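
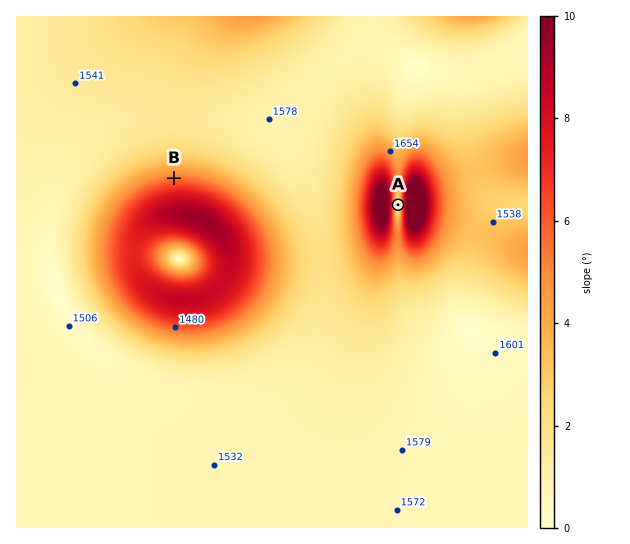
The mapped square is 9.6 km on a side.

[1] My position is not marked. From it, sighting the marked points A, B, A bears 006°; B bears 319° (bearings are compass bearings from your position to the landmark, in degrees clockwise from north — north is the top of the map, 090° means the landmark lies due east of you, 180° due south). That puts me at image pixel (376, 411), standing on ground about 1580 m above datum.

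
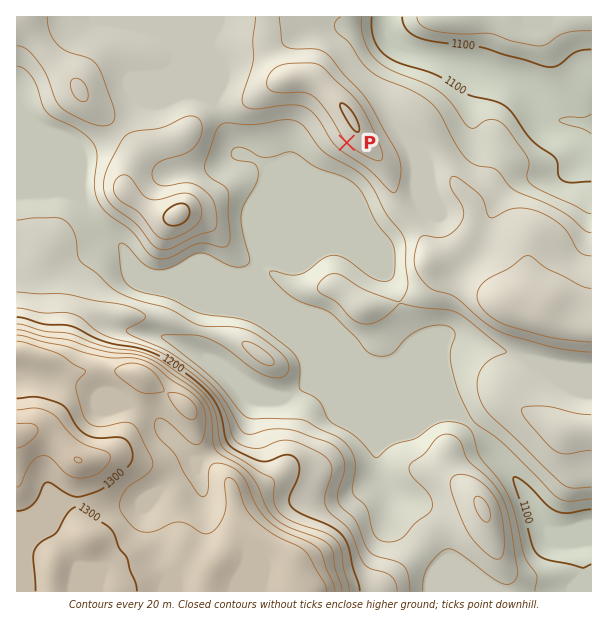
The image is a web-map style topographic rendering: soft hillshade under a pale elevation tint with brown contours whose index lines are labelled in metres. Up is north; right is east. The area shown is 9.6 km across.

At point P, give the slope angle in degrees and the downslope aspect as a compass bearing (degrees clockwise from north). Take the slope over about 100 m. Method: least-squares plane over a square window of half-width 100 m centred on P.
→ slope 7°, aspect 226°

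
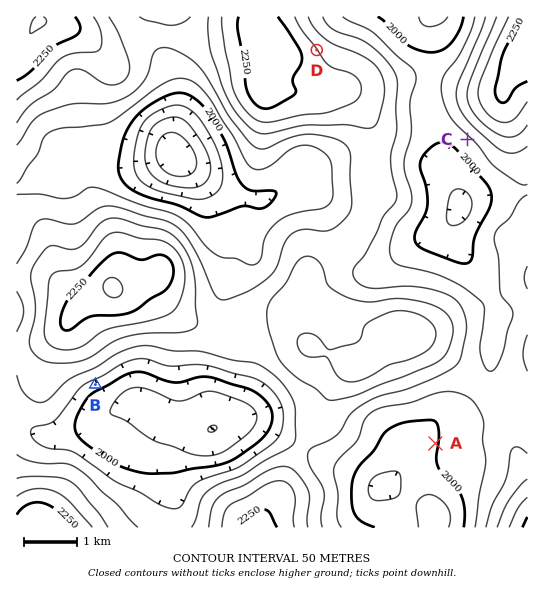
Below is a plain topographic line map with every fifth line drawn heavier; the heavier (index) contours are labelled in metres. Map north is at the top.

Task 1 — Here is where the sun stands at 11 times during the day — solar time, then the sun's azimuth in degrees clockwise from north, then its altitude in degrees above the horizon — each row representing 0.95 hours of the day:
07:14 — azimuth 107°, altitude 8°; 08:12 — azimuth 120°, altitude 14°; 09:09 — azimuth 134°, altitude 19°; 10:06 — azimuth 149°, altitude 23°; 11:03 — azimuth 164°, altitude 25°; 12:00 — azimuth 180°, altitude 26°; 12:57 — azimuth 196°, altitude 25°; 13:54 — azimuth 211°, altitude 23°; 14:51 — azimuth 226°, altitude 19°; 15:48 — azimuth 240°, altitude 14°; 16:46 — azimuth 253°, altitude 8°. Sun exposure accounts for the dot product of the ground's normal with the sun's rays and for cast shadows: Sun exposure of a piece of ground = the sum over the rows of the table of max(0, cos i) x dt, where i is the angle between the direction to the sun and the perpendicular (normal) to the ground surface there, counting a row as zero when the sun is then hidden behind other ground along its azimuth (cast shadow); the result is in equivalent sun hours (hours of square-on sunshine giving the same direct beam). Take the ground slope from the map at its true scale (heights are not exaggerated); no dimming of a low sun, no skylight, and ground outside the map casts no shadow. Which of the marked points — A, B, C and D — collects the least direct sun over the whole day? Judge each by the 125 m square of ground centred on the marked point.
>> D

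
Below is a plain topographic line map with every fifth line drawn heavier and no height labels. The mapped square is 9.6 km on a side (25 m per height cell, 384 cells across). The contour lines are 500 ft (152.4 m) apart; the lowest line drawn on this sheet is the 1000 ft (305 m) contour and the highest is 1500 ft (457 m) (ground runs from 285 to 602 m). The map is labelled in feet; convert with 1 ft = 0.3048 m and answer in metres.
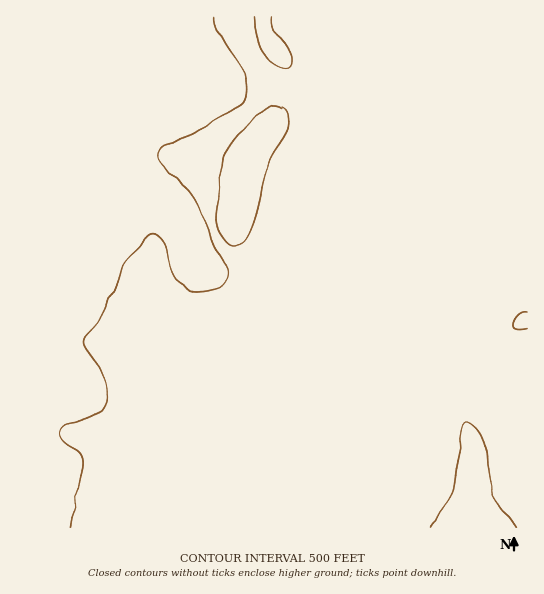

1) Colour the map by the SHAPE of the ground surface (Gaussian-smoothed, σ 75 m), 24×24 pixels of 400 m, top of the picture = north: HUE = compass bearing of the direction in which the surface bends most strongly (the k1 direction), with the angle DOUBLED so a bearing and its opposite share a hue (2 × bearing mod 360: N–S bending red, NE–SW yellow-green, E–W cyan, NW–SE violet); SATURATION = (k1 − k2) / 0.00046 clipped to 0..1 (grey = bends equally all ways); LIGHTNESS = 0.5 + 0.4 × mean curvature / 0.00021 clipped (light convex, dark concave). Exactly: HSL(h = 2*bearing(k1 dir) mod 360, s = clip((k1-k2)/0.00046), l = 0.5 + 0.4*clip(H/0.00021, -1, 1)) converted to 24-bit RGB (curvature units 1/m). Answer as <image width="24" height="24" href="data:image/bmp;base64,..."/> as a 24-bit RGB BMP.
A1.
<image width="24" height="24" href="data:image/bmp;base64,Qk32BgAAAAAAADYAAAAoAAAAGAAAABgAAAABABgAAAAAAMAGAAATCwAAEwsAAAAAAAAAAAAAe4pCm7RRcY9tobGOTlOTT0SAZFV0P1N77vfUyF6gHiVomLaSmG+gekNvgmI9fJxFgZpjiXBghXZSgIxQUXt2T1B+iFZUuKg4o6Z8k7xkR6lah6JcUkBaUUJgX2N/T7y50eGdxlBxOlWEiZlhfUJZhzl4usOVisexZHCUlmiMoHd+kbF7P5yfMCp+vT+VzLiblZi11OTid3fJoGCJU013R1l0WKh7SauGoqNww4WQW1OYd1iLjFqmaKXLv+DfsIPDiVurhW+ltoeu0dCfO4WOEBBNsF6i0te7t+LWmtbSrCnIzXOxjUmrek6Ee6lMN3E1SXpAqaJihlKIYmJ+c4iUaKttf4hOg1lMiGRnanCGkHuh59TDSVaiCgYti7VWuMuI5tYvOBwGKh8Jk4sacT1FhF+gvZODWZBXQINWYoxQWFNyfX6AaYN0lo1yf2ltgH56gH99e397YIRr29OOmzWrHgYtitxBf7Vhr1Ms0Rpjr5VMR9pNH9bXNVa706PEwqS6XHyUaYVvSXV5dX6AfoB/fIZ0hHh+f39/gIB/gIB/gnh3wdR2URBtgQF5wv+LN5p5aqO8iozv2tb11uj1FCrYOi5rdqZm0I6UnmKTdox2VIWQWmyCf4B/f4B/gXd6hoRvd4J6f3+AkGaF1tuIEQAz+w/Z8f/MIDlJWPEaDJ50otCI1FpPWAxGa0lFcoFMoYVJq21gh651SIaVTVJ+f3+Af3+AhG2MkJ2NbXmLfn6Ab2OR3caYCQAz7jqr//HMPSJO7v9jAjEHIjcIfUEcdT1vd4GVfomej3+eramYrsKTQVdrQ1Vxf3+Af3+Aa4yLmpOAg22Df3+AXWKC2KN7AAEzZLft/NTPrU7a99Taw1BMEFE2O5FrVGmOfpSPaIyOjWZts5Jaz38wZWoyIWVSaoF+f4B/fIB7gn51gH9/f3+AWFJ50IptC3uUAJiw9sjQ6brc5JDo+dLqdJvnLG+eQm5+e52ef1ORlVFsr4Zzw4OLvMujH52lNmp/f3+AgH9/gHl3gXReem9RVjpLxaVfXuNdACkzuJJU8dzHWXpJ7tmtz2e0cjiaWJGQR3JucDp2pmhzl7mPoKi74NTDQXKeIz1vfniAf1JVfkA1jGI6eW5DR4JzpO/HyezpAAkzJmtT+vORe4VW3+JHkF5Gb0Vdhm1OPl1SL0Ntta2Mn9CedVie7rZ9Q5poGyRNaT9Mfz9Mmmpzl42xocfOjPHmbOKmgRdPUjh2GD9f7fSul1+G0MyLplGVdki6j47KUpC/HhxHhNVJdcJpeiR5/t+XO8lVEgtMckaAfqCohcDDl7/KqM+4l69cZk00UTddX1Z+JIadyOmuhpbW3uftl5/qXWDk31vJmg1gdy6Sv/vLLzmiXyGQ/e3OSOBFAAQ9g2i3j62Jb6JfZpVRqIpLo2lLZ4NkT3+PR2eQSqqooMpfiKxMvJ0jPhYGLRcGRyQNO9mCyv/6l8HdYhltNEF8++rQ99mUABIzPE+xzaK/t5+4e5Oqgnyps5adgZyTVYCIRG19W3R9s7JyhnRHrTY7zDrLnXjImejpu/zoP5mYYxY0gGJ5OEd45cSL/+vMABwzIG9qgbyuyLzRl4PBpVKqvnltp416Z2p1RWprSnR2n659eo6ogZO8aWPFs7PWyOnaoT5UPhceV2k8eIB2M2SCy4rL/9LMDVFlBDguJX8tfowufCIhgkYvvcJdpauAgnKQXH6QQ3eFfp1nfaOXZWWIYWCGm8SMtWtYmxdsv0igsJJZK4IqOHdTJ31h+tHV/s3lAERqM25PaEhOgEJirriIm9OigXykkHqUcXuLSlZ7f4F1io89WGBBWYtQobBTeztJgliKfnyxyojU2HKZPXUpEHkzKqpH/NXPlSTnMUSsXT57Wol6rdykibqYj1yVmYCDh3SMSFN8f3+AmnVQcnw3OZInYHRIeVRVdYFeaH5fSkh15H+73O3vPcTqKFRl2KAVvsM7GxptnzmsiMGUk9iGgIJheV10mox4iHB9Wk11hXRWiU1pxq2CUMdxLkJehFlMbqtfW5SHQ2B9ccif5/HagxWgfChwzNufmOC1CAtZS2vC0tzUuJ+dk2CSbmh/mYd0gmlqYkBvq35eT3t5u96ebK5uKBxMeL5/fcu+XVeaWWuDVdFRzbg8XRFbeKe41fXZp2HHRBprK4dgobxktllfnV1re2t/nG1oh1xgVjpou6VzhpbSy9nDe2S3JiTCl9uaSnl6aFJzeYJ6ncVbbSxIV0J6vNeAnugsOQ80dV1/eoB6Y39Oi29MoZBrbmZ+nXGOm3aqRTuwxMqs"/>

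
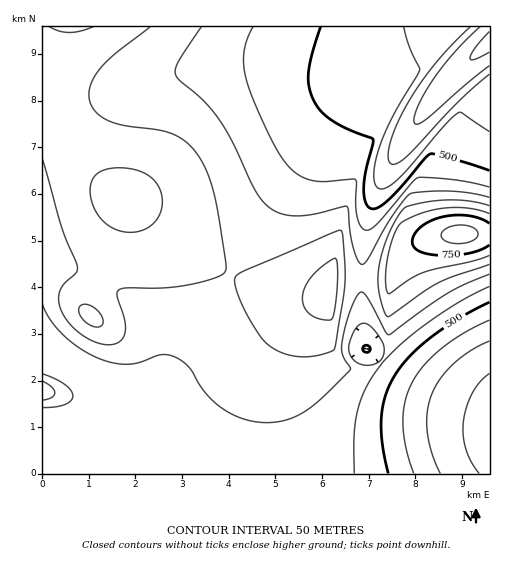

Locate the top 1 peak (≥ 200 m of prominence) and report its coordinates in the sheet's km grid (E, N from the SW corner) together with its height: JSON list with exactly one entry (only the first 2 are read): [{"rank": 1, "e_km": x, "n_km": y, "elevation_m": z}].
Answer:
[{"rank": 1, "e_km": 8.96, "n_km": 5.14, "elevation_m": 817}]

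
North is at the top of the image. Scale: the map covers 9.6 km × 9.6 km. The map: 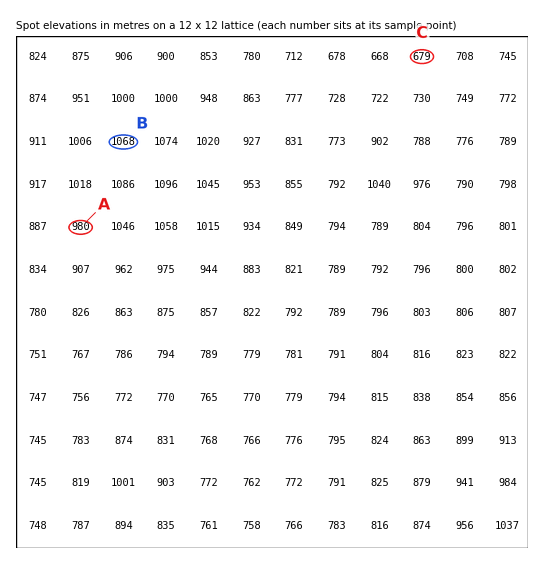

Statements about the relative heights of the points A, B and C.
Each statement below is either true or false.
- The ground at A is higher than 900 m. true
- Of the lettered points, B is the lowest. false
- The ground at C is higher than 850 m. false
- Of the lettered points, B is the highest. true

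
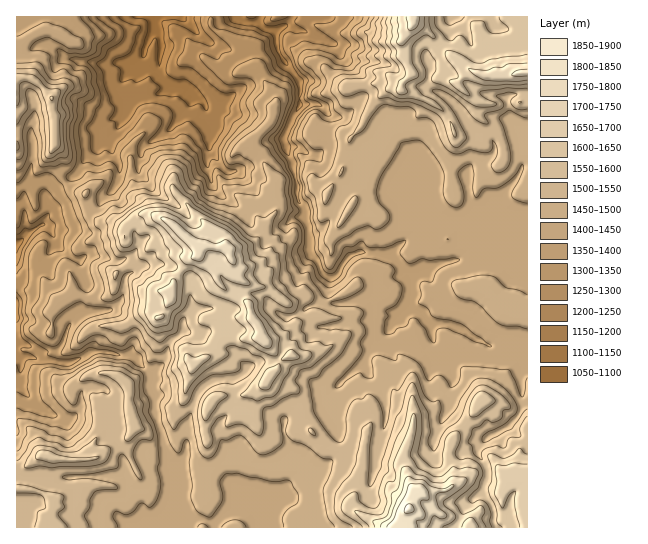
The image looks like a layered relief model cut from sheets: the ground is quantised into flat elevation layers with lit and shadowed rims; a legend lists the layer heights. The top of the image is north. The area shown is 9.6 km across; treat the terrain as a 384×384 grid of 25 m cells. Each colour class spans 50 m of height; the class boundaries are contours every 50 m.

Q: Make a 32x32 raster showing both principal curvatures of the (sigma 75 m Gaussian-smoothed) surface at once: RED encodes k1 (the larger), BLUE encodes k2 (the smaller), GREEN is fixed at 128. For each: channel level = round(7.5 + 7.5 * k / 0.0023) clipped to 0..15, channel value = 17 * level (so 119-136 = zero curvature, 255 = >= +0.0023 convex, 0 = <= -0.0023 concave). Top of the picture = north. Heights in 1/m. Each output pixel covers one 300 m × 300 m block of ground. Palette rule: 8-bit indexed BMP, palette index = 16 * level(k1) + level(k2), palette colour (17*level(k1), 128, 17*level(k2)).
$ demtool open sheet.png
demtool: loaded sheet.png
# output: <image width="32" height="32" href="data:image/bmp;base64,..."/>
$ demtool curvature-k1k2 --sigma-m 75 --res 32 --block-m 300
<image width="32" height="32" href="data:image/bmp;base64,Qk02CAAAAAAAADYEAAAoAAAAIAAAACAAAAABAAgAAAAAAAAEAAATCwAAEwsAAAABAAAAAAAAAIAAABGAAAAigAAAM4AAAESAAABVgAAAZoAAAHeAAACIgAAAmYAAAKqAAAC7gAAAzIAAAN2AAADugAAA/4AAAACAEQARgBEAIoARADOAEQBEgBEAVYARAGaAEQB3gBEAiIARAJmAEQCqgBEAu4ARAMyAEQDdgBEA7oARAP+AEQAAgCIAEYAiACKAIgAzgCIARIAiAFWAIgBmgCIAd4AiAIiAIgCZgCIAqoAiALuAIgDMgCIA3YAiAO6AIgD/gCIAAIAzABGAMwAigDMAM4AzAESAMwBVgDMAZoAzAHeAMwCIgDMAmYAzAKqAMwC7gDMAzIAzAN2AMwDugDMA/4AzAACARAARgEQAIoBEADOARABEgEQAVYBEAGaARAB3gEQAiIBEAJmARACqgEQAu4BEAMyARADdgEQA7oBEAP+ARAAAgFUAEYBVACKAVQAzgFUARIBVAFWAVQBmgFUAd4BVAIiAVQCZgFUAqoBVALuAVQDMgFUA3YBVAO6AVQD/gFUAAIBmABGAZgAigGYAM4BmAESAZgBVgGYAZoBmAHeAZgCIgGYAmYBmAKqAZgC7gGYAzIBmAN2AZgDugGYA/4BmAACAdwARgHcAIoB3ADOAdwBEgHcAVYB3AGaAdwB3gHcAiIB3AJmAdwCqgHcAu4B3AMyAdwDdgHcA7oB3AP+AdwAAgIgAEYCIACKAiAAzgIgARICIAFWAiABmgIgAd4CIAIiAiACZgIgAqoCIALuAiADMgIgA3YCIAO6AiAD/gIgAAICZABGAmQAigJkAM4CZAESAmQBVgJkAZoCZAHeAmQCIgJkAmYCZAKqAmQC7gJkAzICZAN2AmQDugJkA/4CZAACAqgARgKoAIoCqADOAqgBEgKoAVYCqAGaAqgB3gKoAiICqAJmAqgCqgKoAu4CqAMyAqgDdgKoA7oCqAP+AqgAAgLsAEYC7ACKAuwAzgLsARIC7AFWAuwBmgLsAd4C7AIiAuwCZgLsAqoC7ALuAuwDMgLsA3YC7AO6AuwD/gLsAAIDMABGAzAAigMwAM4DMAESAzABVgMwAZoDMAHeAzACIgMwAmYDMAKqAzAC7gMwAzIDMAN2AzADugMwA/4DMAACA3QARgN0AIoDdADOA3QBEgN0AVYDdAGaA3QB3gN0AiIDdAJmA3QCqgN0Au4DdAMyA3QDdgN0A7oDdAP+A3QAAgO4AEYDuACKA7gAzgO4ARIDuAFWA7gBmgO4Ad4DuAIiA7gCZgO4AqoDuALuA7gDMgO4A3YDuAO6A7gD/gO4AAID/ABGA/wAigP8AM4D/AESA/wBVgP8AZoD/AHeA/wCIgP8AmYD/AKqA/wC7gP8AzID/AN2A/wDugP8A/4D/AIaXl5aGh4aGhoZ2loaHh4eHh4eFlMPU1saltbLYgpSlhYaYmId2h4eXhpeYl4eHh4d3hobJplKV6KakcpKhtaa3ppaWl5eXl6iGhqeHd4eHd3eHl5emk6bY2eT4pZHYhLSDg4ODg4aoh4Z2p4Z3h4eHd3aGhqdyleWEY7bpkOjHo/n49ufYhJaWhIW2pXaHl4d2hpaWp4Kn1mSUpJPVhZaDxoZ0tpalpsWjk8eldna3lpa4toWnk4X4hKPodHGVpcaWg2OVt4T5osWD1YSnt6d1hrh0hqimg+engbXFhoK1lYKEpaWnldeAyLXUx4WWhHWWlnWGmKeE56aVc+i3yKKEl6fIo4SV1nCF94DXtsbIlqeGdoaXlYXng5eDt8mmdIS419X35/nXcKbXpYKEc+i3dIV2hYaFlsaUl3WllpaGg5KQgJCzkHC1gdnYt4VzkcTnx5aHhZeHp4Z2l4Z2h5aSpcT2s5K3gsagxoWmpLb6tJaVt7eGhZeGh4aYhoWGhsLHt5H49+iSyMdwloaGpeeVtnSElpaGdZeGhYWGh4eXkbi3dIGAcbbJ14KVlYP3c4GztLaml4aGhIWYh4eHqZe0hqi3pdahprjJpJaWtsSj97XHpLaGl6mEmIeYl5eHh7inhbdzptS0p8ijdaemxraFhbZwpLiHl4OWmJiHh4d3taampZO0woODg8W3dcempqeUkPWQt7ejlYSDhJaIh4eS2YO2pYTno6eFpdim2baEt6Vw6JSAo4Snl5inlYaHh6Gyg3WUlfmUdLb3ldi4craT+JDGp5aYmIWHmIeGhoeHxbWFhca1tff4+KH3lpOEpsaQobXHhoeIhpeGhoeHdoelpoWW14FztaWg9oRyo6eG6JC1x5WnhoeHh4eYh4eGl6V1lrTYxoG1cfmlpaG3k5f5kOi3lpd2d3eHh5eGloWWtMOUspSnkbOW6chyoZCDx9eQ2HW3lpeGh4eGhnWXyITlsfnGc3WltKSntpSR+rfXgaCidbeFqIZ3doW2haTHhMKC+HV1dYTXonG2hXKm2OSAxsqlt6eGhod2hfmllLeFtIL4lYR2dJbJpZWWhISE1uaQ+6KCx4Z2lnWlxZO1c4TGkvaDhKaGlZanloWFhLe4+YDAgbeDxYOT5uWAxtey17P09+bHhXaHp4JzhpaUgcbJoMXG6tWm2OeCkdezkoOB2MZzpsaEhoaltZeHt8jX14OgxfWlo7ej5qSmlef39/iCpYGQwoN1hKWEuMiWhpa3gObopnGVk6XmY5bYdIWFhceVtdnJxraXk5TWkqPXyMextoKCk6S2uNaExZWFp5eGdaaWl6WVpbWC1JK194KQoLKTppaEk4Wn2cd0hLeFhpc="/>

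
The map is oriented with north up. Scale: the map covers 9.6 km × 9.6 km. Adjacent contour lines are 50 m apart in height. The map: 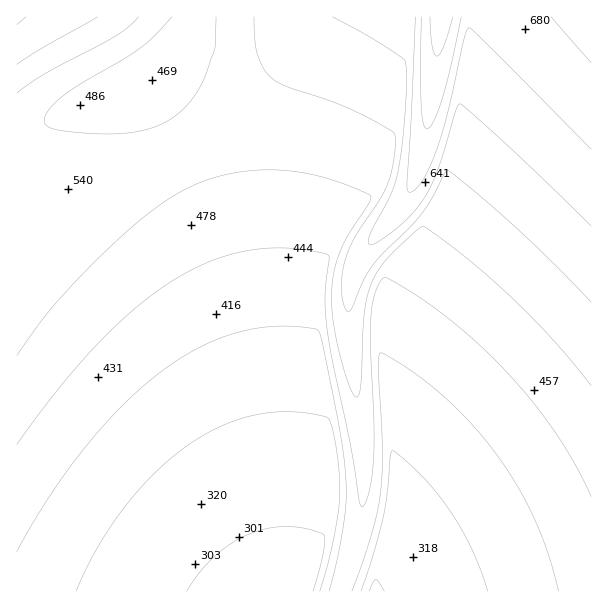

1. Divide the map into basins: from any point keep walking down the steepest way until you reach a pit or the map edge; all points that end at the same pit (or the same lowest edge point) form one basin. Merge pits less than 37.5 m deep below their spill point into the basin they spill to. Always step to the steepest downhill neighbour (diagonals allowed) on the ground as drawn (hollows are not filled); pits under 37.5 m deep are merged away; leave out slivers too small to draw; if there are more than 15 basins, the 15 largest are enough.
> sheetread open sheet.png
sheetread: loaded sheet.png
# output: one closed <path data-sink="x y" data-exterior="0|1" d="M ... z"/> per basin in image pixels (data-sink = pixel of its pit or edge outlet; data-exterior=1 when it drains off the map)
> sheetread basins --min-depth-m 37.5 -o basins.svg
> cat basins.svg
<path data-sink="287 591" data-exterior="1" d="M440 16l-123 0-45 61-36 37-15 12-26 16-33 16-63 23-30 7-5 6-28 58-7 7-13 4 1 329 322 0 3-2 14-53 8-45-2-52-13-99 1-57 12-30 35-42 17-29 7-24 9-46 10-84z"/><path data-sink="374 591" data-exterior="1" d="M591 16l-151 1-10 96-9 46-7 24-17 29-35 42-12 30-1 57 13 99 2 52-8 45-15 55 251-1z"/><path data-sink="152 80" data-exterior="0" d="M315 16l-298 0-1 245 7 1 13-10 22-48 11-16 6 0 65-20 36-16 27-14 33-24 36-37z"/>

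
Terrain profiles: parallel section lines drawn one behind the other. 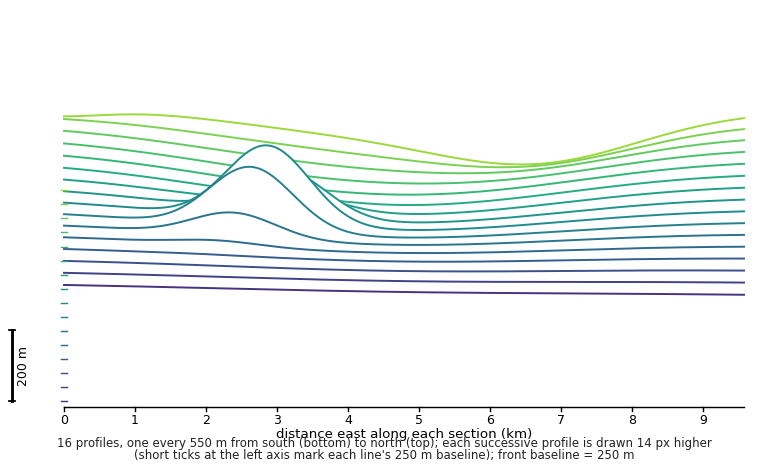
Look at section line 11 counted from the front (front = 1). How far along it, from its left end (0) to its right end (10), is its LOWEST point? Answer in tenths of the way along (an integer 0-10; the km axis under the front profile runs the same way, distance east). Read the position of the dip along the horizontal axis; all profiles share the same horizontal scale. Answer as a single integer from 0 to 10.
5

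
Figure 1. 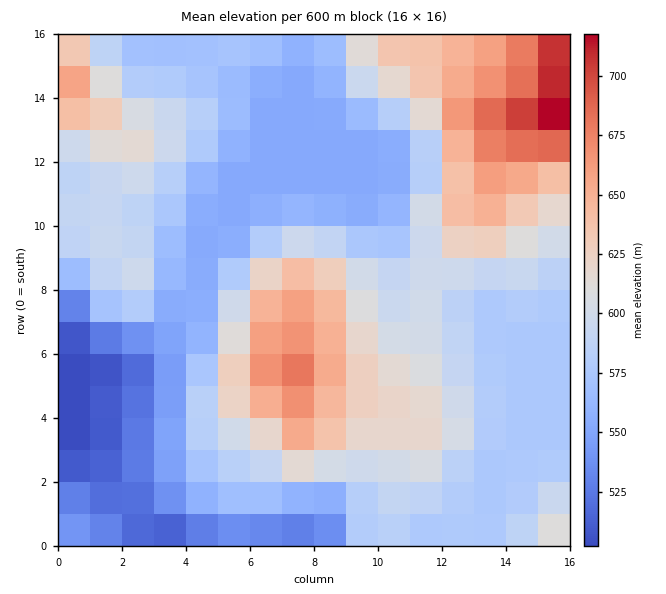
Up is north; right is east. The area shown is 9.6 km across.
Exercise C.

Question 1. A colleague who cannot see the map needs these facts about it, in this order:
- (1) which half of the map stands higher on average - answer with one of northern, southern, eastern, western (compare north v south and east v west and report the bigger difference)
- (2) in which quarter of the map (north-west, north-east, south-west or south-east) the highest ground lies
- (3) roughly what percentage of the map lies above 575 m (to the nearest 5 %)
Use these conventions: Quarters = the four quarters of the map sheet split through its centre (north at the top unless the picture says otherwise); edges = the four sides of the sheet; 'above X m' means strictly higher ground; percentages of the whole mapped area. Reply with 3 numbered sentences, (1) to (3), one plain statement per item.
(1) Taken as a whole, the eastern half is higher than the western.
(2) The highest ground is in the north-east quarter.
(3) Roughly 65 % of the ground is higher than 575 m.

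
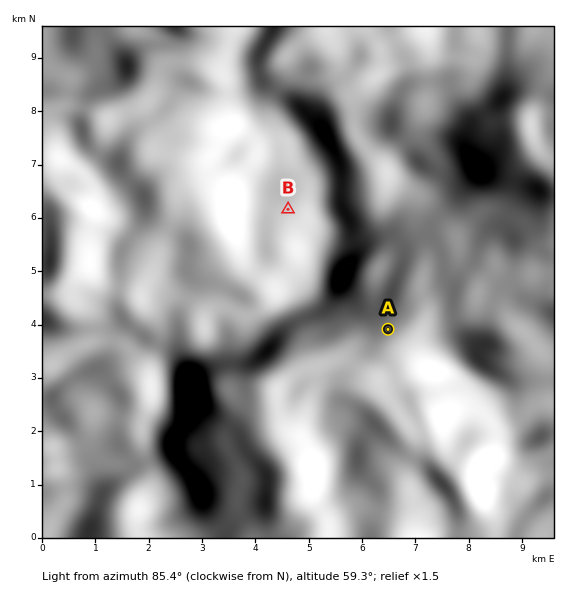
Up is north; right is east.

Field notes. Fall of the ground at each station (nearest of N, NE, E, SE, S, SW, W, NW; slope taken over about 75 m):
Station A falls NW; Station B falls NE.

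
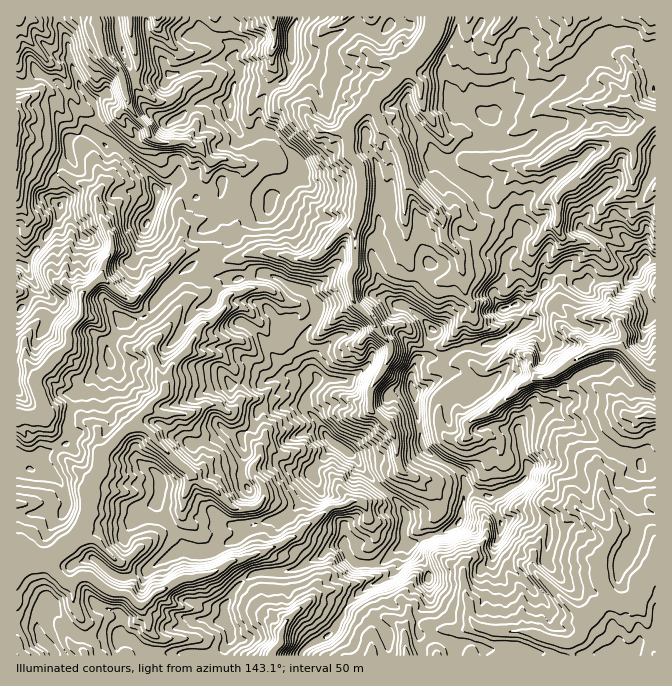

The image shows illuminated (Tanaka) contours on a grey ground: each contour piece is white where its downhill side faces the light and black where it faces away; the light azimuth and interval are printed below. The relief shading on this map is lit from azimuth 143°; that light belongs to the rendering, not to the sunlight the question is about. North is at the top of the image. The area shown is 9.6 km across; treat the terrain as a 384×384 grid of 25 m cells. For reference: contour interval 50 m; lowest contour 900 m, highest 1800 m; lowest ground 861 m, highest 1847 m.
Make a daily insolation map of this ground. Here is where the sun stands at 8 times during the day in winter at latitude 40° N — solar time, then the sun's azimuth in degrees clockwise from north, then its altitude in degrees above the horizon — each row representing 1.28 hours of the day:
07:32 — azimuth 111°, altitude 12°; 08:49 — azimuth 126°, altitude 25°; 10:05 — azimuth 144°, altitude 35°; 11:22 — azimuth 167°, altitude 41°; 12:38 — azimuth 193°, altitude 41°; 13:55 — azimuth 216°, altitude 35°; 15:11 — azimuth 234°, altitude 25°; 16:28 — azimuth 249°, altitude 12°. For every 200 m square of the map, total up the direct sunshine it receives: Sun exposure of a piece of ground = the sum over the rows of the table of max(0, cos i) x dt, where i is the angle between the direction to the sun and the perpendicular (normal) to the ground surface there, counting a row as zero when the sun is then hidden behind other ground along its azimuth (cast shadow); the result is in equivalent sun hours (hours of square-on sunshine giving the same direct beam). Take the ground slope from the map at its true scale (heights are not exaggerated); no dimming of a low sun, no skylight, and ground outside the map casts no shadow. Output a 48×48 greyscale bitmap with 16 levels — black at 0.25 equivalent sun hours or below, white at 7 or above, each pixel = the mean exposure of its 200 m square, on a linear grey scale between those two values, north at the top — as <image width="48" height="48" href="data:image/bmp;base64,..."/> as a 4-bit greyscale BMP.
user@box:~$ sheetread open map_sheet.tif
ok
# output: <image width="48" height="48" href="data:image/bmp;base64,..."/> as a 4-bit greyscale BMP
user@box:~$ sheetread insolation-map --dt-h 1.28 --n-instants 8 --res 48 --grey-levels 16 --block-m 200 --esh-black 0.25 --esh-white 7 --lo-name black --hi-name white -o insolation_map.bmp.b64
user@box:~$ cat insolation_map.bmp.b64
<image width="48" height="48" href="data:image/bmp;base64,Qk32BAAAAAAAAHYAAAAoAAAAMAAAADAAAAABAAQAAAAAAIAEAAATCwAAEwsAABAAAAAAAAAAAAAAABEREQAiIiIAMzMzAERERABVVVUAZmZmAHd3dwCIiIgAmZmZAKqqqgC7u7sAzMzMAN3d3QDu7u4A////AM23nMzYZUWM3tdY7+y7qr27ual1NGiZq8p5qKlzWrvLqIRlStu7mallMzNZzIeHeJmqSId0Z7y7d2dDRKzIq73avu7uyZd2V3i4bKUjVEZ5mry2Z43dy966vd3diMlneYdkZhFrREEjrM3MuHv/3d3KzdzYbMu9qHQ1ZJ7s2CASXO7u3MmM/cuZ3syFypm8qYZ67rJJ3u2kIkWN/d7u3baIjcl7qZmcy6umRieUWtzMpTR2ncdH3rnbi9ypqqqJy83bdZzLiHeK3upUd4hVeb7/yN3Zu8uHq9zOqbnO2liqq9zYWIQ2iUSuuMzrmqi5rLu8qIicyVmmACaslBRrqIVYineYdYubzKqqiHdXqlcxemit62WZgjZ4ze2pu7msuu7beIiqqnI6yXve2a/5IkeIYmzdrLqs3t23inealUe8przLqt+mNavHZCOrzZqp3ZmJ2YmmIny6u4lVnv2KWu1QNmdnmrvLqUV9uKVUJ83tyZnarZVlSLMhJXp3mt2nZzIXqrgjiWa9m6mLthFCRoeGeKqavMllNVVom9y6cyWEKcy7gyADaJiYIzab2niFQeqpzt3aispVl6rLWJc4qpmtxSFpqqqs7berzd7slYruy6mHuapGu6uazXEjVom82ndnnN7JeZmqiqqprMpRR1nKmcgQBrzLYopkSLuaipqVeWdWUwJyNZiIhmlqQEnHSq2mWKh0jVRolZh1V0AzNVec3pV76TADnqzZmorceKd3apmYN6YRZHwjWM/rl6ynveq4ZUve2Zlq62qYoSQkZqhxA1nqe7qnruy8dahY3JzEM7hnqSA67VA2Wv1nuqh5mm3aZ5IEvbeYeVN7h2S7YyETZxaLvP/eyb1TdBTHXN28x2rIZkREAkRFRTIq3cvd++iK3HzrdcyoercQB2JVVYp2ZHVFqWdnvHq7zIet6FmoQgARAoSHiKhnq5hFJkNqizndz5af7bqs7LzNklR4mHVKl2lkMCWUQza9t0fO3Lzszv/syjRpmJaLmHm0F8hnFEWNlViYurqszO7LzaZ5hoRnqphYR2RDJGzLhol0mqzLu7y7uYd5ljbLyYdzRDc0RIdDeHmYq7mamZnM26dphHzNunaKUSakRoRmi6ebRbhqmIech4Z4h8zaiaZHyTRpWodrydzXNXUyN4mpZlZ4aLyoh3hiOaQmSIhpm91yNDKM7bqkRmeVWamLze7tcntkeXiZvZYiA1mJzctDJGWFepVoq6rN7XSIdZmWZ1M0j/vttpVEWIVWqXTLu7l6ze7vtpqmh3QmZK28pmR3m7dJmTnMuqqmVWZTariZi5g0NUiomYmrmrqVZ0ipmJq8y6qYv92ppDRHzZVXq4zsqsuoQ1iYh4mKvMu8qmtUhCJmety5mnSturzLhZqIZmmFervbuoQ6ZSV3pjarlmW7uoiHqGaIiJiYVqy4ykR4dFhIdKuoinOIi7q+u4WJhoiadnm9uVZnVVc5KKuWQ0OKh73M7ZdouFeHhniahIenV2dINFdndiJb20dXmId4i2aIZ2V1Rg=="/>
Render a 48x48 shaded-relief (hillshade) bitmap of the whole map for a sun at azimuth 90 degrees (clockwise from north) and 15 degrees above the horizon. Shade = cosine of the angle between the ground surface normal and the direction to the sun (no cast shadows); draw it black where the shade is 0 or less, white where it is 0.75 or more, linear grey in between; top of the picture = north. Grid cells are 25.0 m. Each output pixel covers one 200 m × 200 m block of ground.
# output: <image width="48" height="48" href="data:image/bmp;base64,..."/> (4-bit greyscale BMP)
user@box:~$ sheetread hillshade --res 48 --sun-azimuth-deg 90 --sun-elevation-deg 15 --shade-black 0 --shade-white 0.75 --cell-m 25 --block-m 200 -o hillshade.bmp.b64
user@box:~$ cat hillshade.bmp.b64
<image width="48" height="48" href="data:image/bmp;base64,Qk32BAAAAAAAAHYAAAAoAAAAMAAAADAAAAABAAQAAAAAAIAEAAATCwAAEwsAABAAAAAAAAAAAAAAABEREQAiIiIAMzMzAERERABVVVUAZmZmAHd3dwCIiIgAmZmZAKqqqgC7u7sAzMzMAN3d3QDu7u4A////AABLkgA0QiQkrdEAqpllpDU2VWZ4hRJFeQCIUwGZQCEAjPoACdxmlDd3iGd1VjA1VQKJcgOnAAEVzdsAAL2Ic1eKdVZDemE2VAB7UCi1AAAGy5iBAFuWdCi5RGZGunVGMQCLM5g0MAIBimWIEAOZchnpI2ZrpYllUgKIRBAVqDAABmVnUQAGpR33BHi5OLg2hlVCQRUAaYZgABM2cABEma/0BaySfLYWqVVCBJQAA1WKgwAAAAUxS/+mAK10rKYDmzNnQwBlAEUzeGUQABlgB+uIMJ6VnKlBeyJZgQA2NFMSNVaTABpgBoJb027Kq7pRSDM5xQAEamAmYgFYMAgwB8QK5H7ty4dRNSIo1wABbHB3FCAAWnIAGZQFlt79uGhBaEQ65wAATbVACHAATHAEmFEBhX3+yHgiVkWM2BAAXdIAFxAAiQCepAAGtiLf2acQNVarmkADuyAAFQAAEgfvcAOIhzCf7KUiRkVnvWAIkAIwBzAAAG3uQD22IxPOynRGVUQSm5Y1AAEAJzAABrrMAI+3EAPep3mYQVUAeGmRAxADECAAPNqnAK2rMAK7mcu6Y3YAJWmYMRACAAABrd5QAMx5yQBIvLu4aPkANVabkAAAIAACvL5AAO1ljdAFebuEVvcAAkadwgAAIAEBaK/QAMyWae+TA4dnvtogABjNsgACEAEBenr3AJl4lp/ZkASdyEmiAAnMdUAAAQIifKStAEiHat0yzWBpIAa6AAi6I5MAAARFaNqYABhyFcpGzbmQAmbNAAF6g3gAAiNHt27AAAnpIAOu1krSANmdoABnlzZwAgNkrroAAFm7AAe+uKuQAKeP0AlAOVGIADcxj/QAGrdmAAbelEmDAAb/sSIRBHRGdCAGz9ADaKdiADRIcEtTeo/3aiAJQDVDRDeHbeAFhmeEAAYhQ1hAfv/GW1AIlQR3VHqoItQHgzekABgxFHcgBSm2OdACmlJGmoZps3MHdFlwABmDQ0IAEwBYXeABvFJWZlZ724AGdWggIAS6QAIkVCAG34AB3XJGU1irvOQElHgAIQOeQDY3UgAI/jAArWNFUjm7zecDp4QAFCWsQCdmdQAI/BAATXRVUye6v/kCuhARR0SdkAOoVgAGmVAASodEZDRp//oCxQA0aHZXygBbUAABaWEFhHlUUyQ7/+YFoAJXd4mDKqIZMAAAZjOJVIkxI0Nt/rAZcARmZmebcmpFIAAAQ0vKdDAANmfOynBaEAZCRWeKqnaGAAAAFbu0AHQAR43up2BnAGUCNXdWiahXhgAAFu5QAXYBmr7qKMdCA3ADNYmGZ4dpqQAAB99AIAACvM62OLtgCEAERXiZmZiFEGMAN85ABEAAjaqpaKuUBSAVVWd3d4mVAAJRfLkAAoYgXcSLmJqYcgA2ZUaFRolmIAUwrqAAA0IyftEsyZqYdAAndSWYM1aHIEEC3yAwBTIRfuANyqlGmEAHdCSJYSV1MwAC7QEwEANWi+AOt4Y3m7AEhxN5ggJGiQAG2wMgMANmncAK21VTbNQBalFplAFHiQ=="/>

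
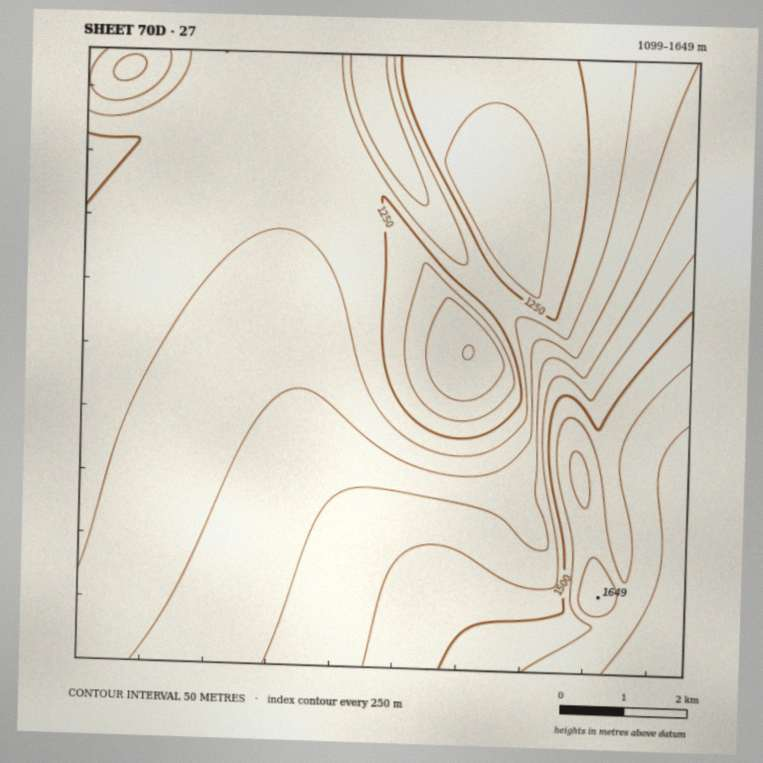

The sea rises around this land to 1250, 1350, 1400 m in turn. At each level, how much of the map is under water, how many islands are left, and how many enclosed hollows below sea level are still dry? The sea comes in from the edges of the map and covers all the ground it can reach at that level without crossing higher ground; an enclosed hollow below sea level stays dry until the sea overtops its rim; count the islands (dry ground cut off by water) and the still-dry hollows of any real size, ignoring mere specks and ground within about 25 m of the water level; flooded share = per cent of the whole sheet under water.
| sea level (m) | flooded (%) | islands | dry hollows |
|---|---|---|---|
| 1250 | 9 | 0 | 1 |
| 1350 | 60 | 0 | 0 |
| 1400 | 74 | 0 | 0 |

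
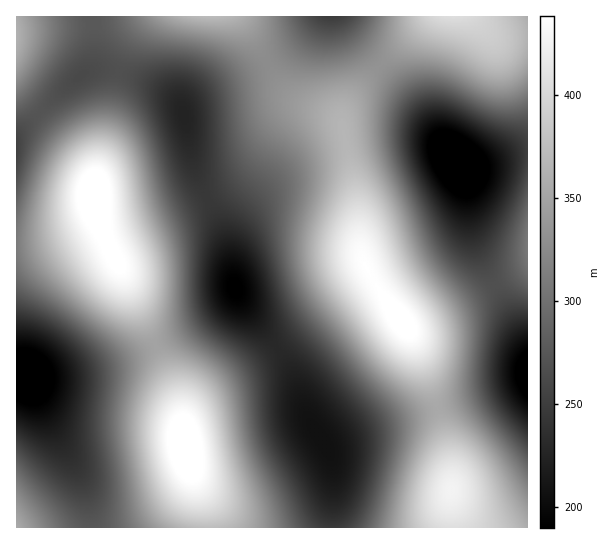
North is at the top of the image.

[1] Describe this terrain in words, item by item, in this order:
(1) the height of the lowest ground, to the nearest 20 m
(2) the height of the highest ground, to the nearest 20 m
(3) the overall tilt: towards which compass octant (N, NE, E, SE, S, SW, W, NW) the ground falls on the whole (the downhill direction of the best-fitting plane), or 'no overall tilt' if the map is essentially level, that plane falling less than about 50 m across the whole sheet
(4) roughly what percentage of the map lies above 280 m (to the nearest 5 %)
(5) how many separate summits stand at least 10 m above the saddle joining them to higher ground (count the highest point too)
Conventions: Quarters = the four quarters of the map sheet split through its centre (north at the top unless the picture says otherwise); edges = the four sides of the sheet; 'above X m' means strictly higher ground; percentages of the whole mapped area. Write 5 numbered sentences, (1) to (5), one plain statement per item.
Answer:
(1) The lowest ground is at about 160 m.
(2) The highest point reaches roughly 460 m.
(3) There is no overall tilt: the best-fitting plane is nearly level.
(4) Ground above 280 m makes up about 60 % of the sheet.
(5) 9 summits rise at least 10 m above their surroundings.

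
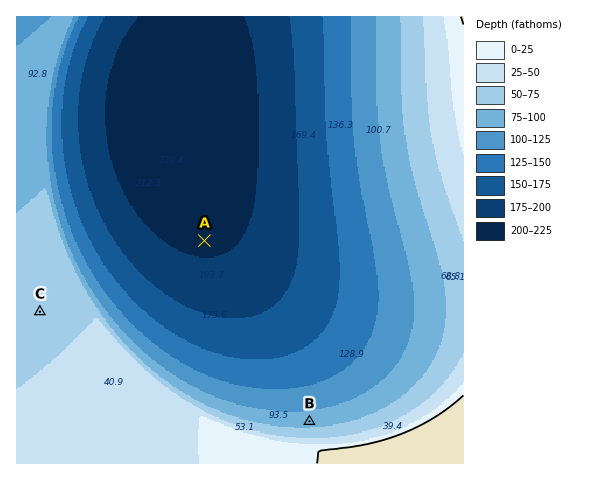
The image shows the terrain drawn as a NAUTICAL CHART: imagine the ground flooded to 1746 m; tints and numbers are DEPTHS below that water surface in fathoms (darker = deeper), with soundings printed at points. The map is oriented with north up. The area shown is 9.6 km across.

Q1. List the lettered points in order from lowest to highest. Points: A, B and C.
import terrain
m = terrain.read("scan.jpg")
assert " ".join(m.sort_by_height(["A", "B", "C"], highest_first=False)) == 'A B C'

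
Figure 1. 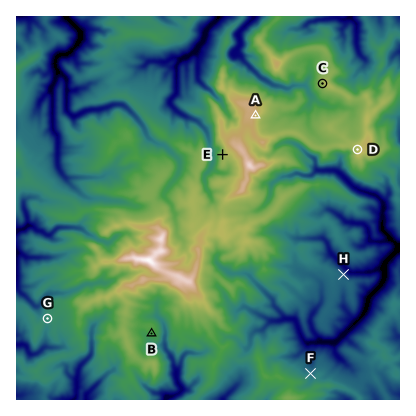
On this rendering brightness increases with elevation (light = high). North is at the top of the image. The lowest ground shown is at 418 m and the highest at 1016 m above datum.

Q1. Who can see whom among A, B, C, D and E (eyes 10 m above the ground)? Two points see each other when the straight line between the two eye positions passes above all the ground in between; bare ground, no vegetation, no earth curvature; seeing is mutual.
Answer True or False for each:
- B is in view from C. False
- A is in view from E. False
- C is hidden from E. True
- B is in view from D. False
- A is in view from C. True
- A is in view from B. False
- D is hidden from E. True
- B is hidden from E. True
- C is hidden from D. False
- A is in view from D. True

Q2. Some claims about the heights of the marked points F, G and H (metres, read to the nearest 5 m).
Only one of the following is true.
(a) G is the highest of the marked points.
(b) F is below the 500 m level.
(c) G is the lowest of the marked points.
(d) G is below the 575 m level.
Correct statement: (a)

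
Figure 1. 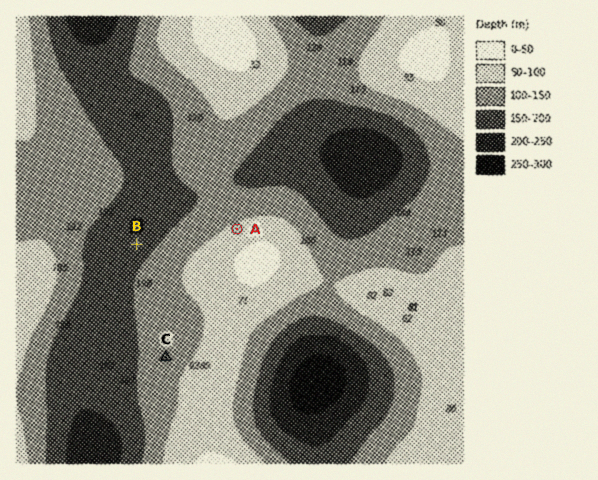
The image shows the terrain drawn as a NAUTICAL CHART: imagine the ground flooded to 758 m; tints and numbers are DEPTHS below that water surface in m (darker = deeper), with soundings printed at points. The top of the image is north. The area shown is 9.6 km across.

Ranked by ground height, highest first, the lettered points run A C B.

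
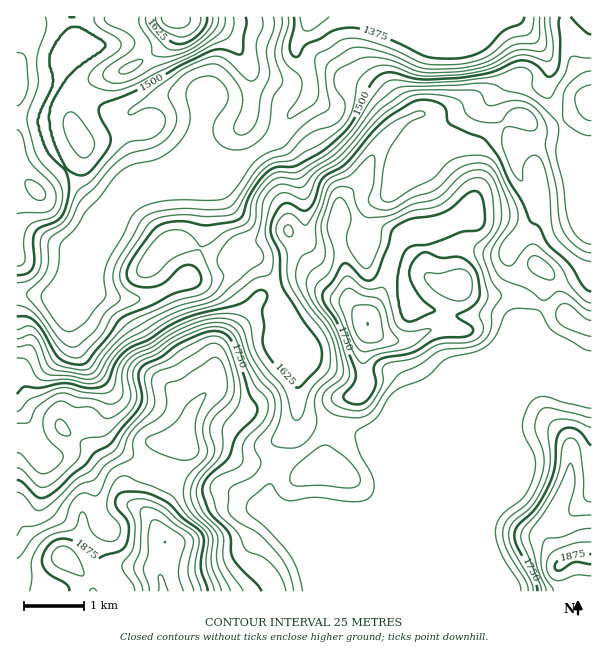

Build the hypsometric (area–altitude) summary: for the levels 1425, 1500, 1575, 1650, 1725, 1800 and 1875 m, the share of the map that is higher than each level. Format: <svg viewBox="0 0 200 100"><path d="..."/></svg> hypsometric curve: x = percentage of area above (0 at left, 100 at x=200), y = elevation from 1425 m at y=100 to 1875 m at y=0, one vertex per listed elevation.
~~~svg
<svg viewBox="0 0 200 100"><path d="M182 100l-23-17-28-16-22-17-62-17-25-16-16-17"/></svg>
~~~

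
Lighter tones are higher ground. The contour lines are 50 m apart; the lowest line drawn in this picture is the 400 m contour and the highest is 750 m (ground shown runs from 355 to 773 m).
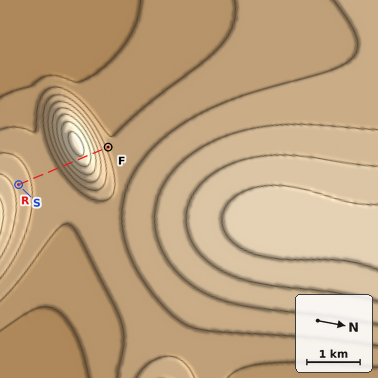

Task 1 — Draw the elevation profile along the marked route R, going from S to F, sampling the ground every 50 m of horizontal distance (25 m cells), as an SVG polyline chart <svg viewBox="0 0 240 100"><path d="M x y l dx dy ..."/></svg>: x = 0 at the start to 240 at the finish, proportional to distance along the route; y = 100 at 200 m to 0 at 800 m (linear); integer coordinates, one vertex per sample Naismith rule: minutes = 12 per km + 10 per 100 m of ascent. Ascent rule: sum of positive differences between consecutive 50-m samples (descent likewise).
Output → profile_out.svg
<svg viewBox="0 0 240 100"><path d="M0 44l7 2 6 1 7 1 6 1 7 1 6 1 7 1 7 1 6 1 7 0 6 1 7 1 7 0 6 0 7-1 6-3 7-4 6-5 7-5 7-6 6-6 7-5 6-5 7-3 7-3 6 0 7 0 6 2 7 3 6 5 7 5 7 5 6 6 7 6 6 5 7 4 3 2"/></svg>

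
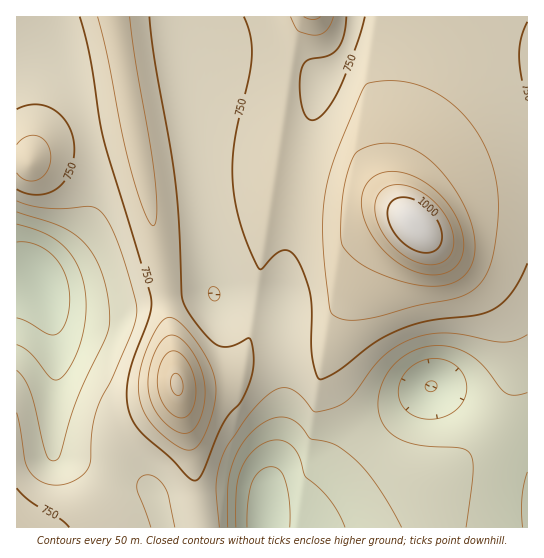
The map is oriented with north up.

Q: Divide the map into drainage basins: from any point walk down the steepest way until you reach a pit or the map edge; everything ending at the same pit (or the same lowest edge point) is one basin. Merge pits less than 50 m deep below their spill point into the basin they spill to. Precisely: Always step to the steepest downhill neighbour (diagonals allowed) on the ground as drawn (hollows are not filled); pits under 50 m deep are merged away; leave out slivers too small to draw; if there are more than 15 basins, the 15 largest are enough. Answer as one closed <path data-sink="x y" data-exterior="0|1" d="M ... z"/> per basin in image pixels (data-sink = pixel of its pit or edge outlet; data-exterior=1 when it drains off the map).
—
<path data-sink="41 282" data-exterior="0" d="M113 16l-97 1 1 511 184-1-9-74-17-79-10-87z"/><path data-sink="267 526" data-exterior="0" d="M307 16l-194 1 52 270 10 87 17 79 9 74 232 1-1-18-7-28-32-21-25-22-24-33-20-39 1-16 7-24 32-61 10-13 38-31-19-15-18-7-40-4-54-9-8-4 18-122 6-23z"/><path data-sink="431 386" data-exterior="0" d="M527 199l-52 2-16 7-29 17-12 2-5-4-4 2-23 18-19 19-28 51-10 22-5 23 0 9 12 26 19 29 16 21 22 18 32 21 6 20 3 26 94-1z"/>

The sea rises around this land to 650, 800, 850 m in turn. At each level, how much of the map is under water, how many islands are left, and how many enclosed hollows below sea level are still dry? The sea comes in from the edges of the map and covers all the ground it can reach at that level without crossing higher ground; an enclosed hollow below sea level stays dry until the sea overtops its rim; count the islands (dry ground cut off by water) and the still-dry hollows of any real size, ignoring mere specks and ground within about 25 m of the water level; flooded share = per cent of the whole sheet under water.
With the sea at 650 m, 17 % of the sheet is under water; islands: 0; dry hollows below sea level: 0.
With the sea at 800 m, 82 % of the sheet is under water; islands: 2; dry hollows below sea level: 0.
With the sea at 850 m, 93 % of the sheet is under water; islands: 2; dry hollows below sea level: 0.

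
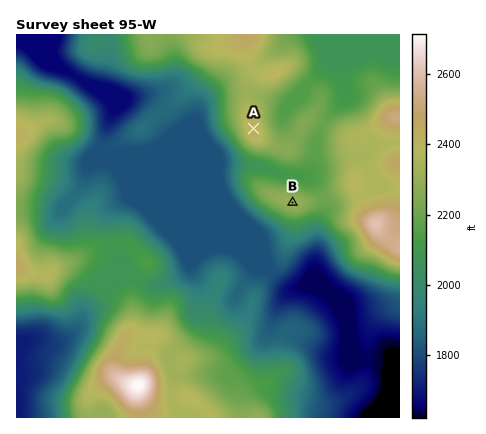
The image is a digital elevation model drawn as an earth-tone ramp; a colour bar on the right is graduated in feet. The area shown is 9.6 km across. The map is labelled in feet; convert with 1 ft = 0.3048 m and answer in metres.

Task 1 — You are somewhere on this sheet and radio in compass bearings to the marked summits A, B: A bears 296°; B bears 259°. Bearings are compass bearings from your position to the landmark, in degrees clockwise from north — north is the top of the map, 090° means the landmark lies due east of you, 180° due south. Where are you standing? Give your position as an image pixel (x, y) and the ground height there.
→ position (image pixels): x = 373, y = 187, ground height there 719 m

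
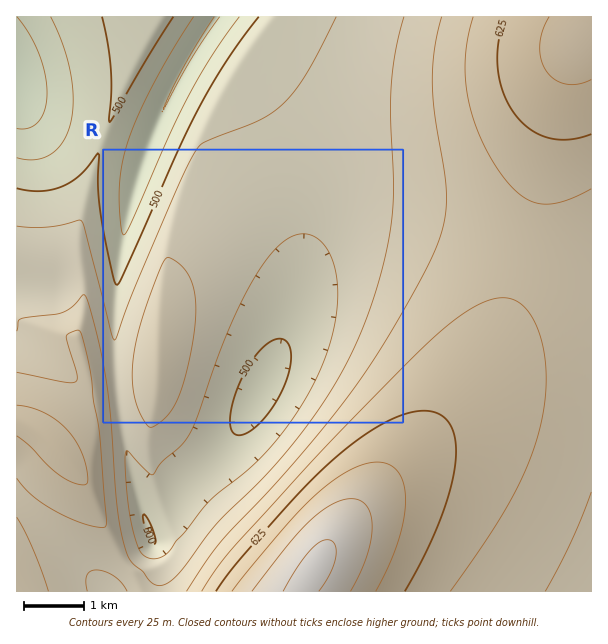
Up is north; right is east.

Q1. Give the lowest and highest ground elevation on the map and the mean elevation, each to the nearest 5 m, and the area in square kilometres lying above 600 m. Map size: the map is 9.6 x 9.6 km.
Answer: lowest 425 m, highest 705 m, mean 560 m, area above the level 21.9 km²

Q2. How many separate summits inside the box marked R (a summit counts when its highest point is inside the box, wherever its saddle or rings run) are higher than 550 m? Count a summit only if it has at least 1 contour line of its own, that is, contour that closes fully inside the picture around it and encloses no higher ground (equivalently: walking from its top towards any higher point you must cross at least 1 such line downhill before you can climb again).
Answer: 1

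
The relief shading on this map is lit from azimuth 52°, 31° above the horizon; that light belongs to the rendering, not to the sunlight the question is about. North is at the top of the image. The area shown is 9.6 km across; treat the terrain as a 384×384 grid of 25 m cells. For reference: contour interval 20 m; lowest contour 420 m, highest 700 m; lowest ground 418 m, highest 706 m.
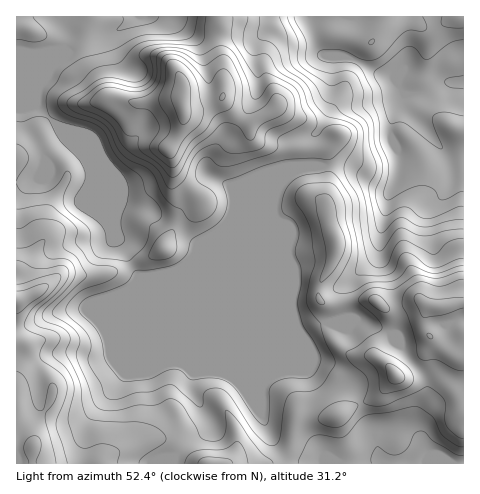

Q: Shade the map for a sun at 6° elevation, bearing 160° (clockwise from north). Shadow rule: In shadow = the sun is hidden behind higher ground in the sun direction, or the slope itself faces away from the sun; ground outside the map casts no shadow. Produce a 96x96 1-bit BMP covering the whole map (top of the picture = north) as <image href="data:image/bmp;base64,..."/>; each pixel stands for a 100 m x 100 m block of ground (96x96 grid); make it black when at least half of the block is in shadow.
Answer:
<image width="96" height="96" href="data:image/bmp;base64,Qk2+BAAAAAAAAD4AAAAoAAAAYAAAAGAAAAABAAEAAAAAAIAEAAATCwAAEwsAAAIAAAAAAAAA////AAAAAAAAAAAAAAAAAAAAAAAAAAAAAAAAAAAAAAAAAAAAAfgAAAAAAAAAAAAAAfgAAAAAAAAAAAAAAfAAAAAAAAAAAAAAAAAAAAAAAAAAAAAAAAAAAAAAAAAAAAAAAAAAAAAAAAAAAAAAAAAAAAAAAAAAAAAAAAAAAAAAAAAAAAAAAAAAAAAAAAAAAAAAAAAAAAAAAAAAAAAAAAAAAAAAAAAAAAAAAAAAAAAAAAAAAAAAAAAAAAAAAAAAAAAAAAAAAAAAAAAAAAAAAAAAAAAAAAAAAAAAAAAAAAAAAAAAAAAAAAAAAAAAAAAAAAAAAAAAAAAAAAAAAAAAAAAAAAAAAAAAAAAAAAAAAAAAAAAAAAAAAAAAAAAAAAAAAAAAAAAAAAAAAAAAAAAAAAAAAAAAAAAAAAAAAAAAAAAAAAAAAAAAAAAAAAAAAAAAAAAAAAAAAAAAAAACAAAAAAAAAAAAAAAHwAAAAAAAAAAAAAADwAAAAAAAAAAAAAAAAAAAAAAAAAAAAAAAAAAAAAAAAAAAAAAAAAAAAAAAAAAAAAAAAAAAAAAAAAAAAAAAAAAAAAAAAAAAAACAAAAAAAAAAAD4AADwAAAAAAAAAAD+GAD8AAAAAAAAAAD//AD+AAAAAAAAAAB///h/AAAAAAAAAAB///8fgAAAAAAAAAA///8PwDAAAAAAAAA/x/8D4HwAAAAAAAAPB/8B4DgAAAAAAAAAA/4AABAAAAAAAAAAAP4AAAAIAAAAAAAAAAgAAAAAAAAAAAAAAAAAAAAAAAAAAAAAAAAAAAAAAAAAAAAAAAAAAAAAAAAAAAAAAfAAAAAAAAAAAAAAgfAAAAAAAAAAAAAAwfAAAAAAAAAAAAAAwPAAAAAAAAAAAAAAwHAAAAAAAAAAAAAAAAAAAAAAAAAAAAAAAAAAAAAAAAAAAAAAAAAAAAAAAAAAAAAAAAAAAAAAAAAABgAAAAAAAAAAAAAAD8AAAAAAAAAAAAAAB8AAAAAAAAAAAAAAAAAAAAAAAAAAAAAAAAAAAAAAAAAAAAAAAAAAAAAAAAAAAAAAAAAAAAAAAAAAAAAAAAAAAAAAAAAAAAAAAAAAAAAAAAAAAAAAAAAAAAAAAAACAAAAAAAAAAAAAAAAAAAAAAAAAAAAAAAAAAAAAAAAAAAAAAAAAAAAAB8AAAAAAAAAAAAAAB+AAAAAAAAAAAAAAB+AAAAAAAAAAAAAAB4AAAAAAAAAAAAAAAAAAAAAAAAAAAAAAAAAAAAAHwAAAAAAAAAAAAAAP8H8AAAAAAAAAAAAP//+AAAAAAAAAAAAH//+AAAB4AAAAAAAD//+AAAB+AAAAAAAB//+AAAB/AQAAAAAA//8AAAA+AcAAAAAA/w4AAAAAAYAAAAAAfAB+AAAAAAAAAAAAeAD/AAAAAAAAAAAAMAP/AAAAAAAAAAAAAD//AAAAAAAAAAAAAD//AAAAAAAAAAAAAD//AAAAAAAAAAAAAD/+AAAAAAAAAAAAAD/8AAAAAAAAAAAAAB/4AAAAAAAAAAAAAA/wAAAAAAAAAA="/>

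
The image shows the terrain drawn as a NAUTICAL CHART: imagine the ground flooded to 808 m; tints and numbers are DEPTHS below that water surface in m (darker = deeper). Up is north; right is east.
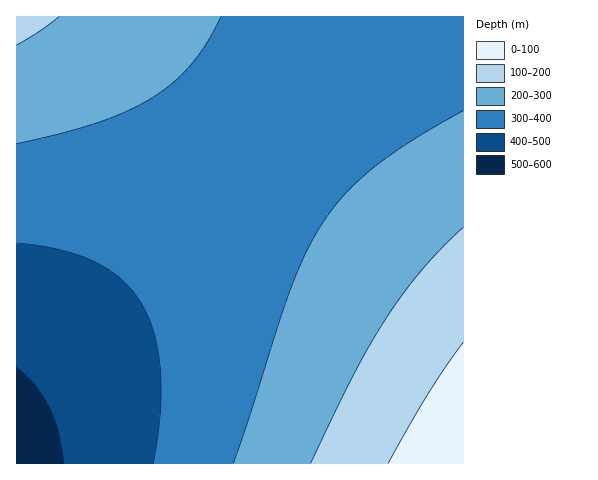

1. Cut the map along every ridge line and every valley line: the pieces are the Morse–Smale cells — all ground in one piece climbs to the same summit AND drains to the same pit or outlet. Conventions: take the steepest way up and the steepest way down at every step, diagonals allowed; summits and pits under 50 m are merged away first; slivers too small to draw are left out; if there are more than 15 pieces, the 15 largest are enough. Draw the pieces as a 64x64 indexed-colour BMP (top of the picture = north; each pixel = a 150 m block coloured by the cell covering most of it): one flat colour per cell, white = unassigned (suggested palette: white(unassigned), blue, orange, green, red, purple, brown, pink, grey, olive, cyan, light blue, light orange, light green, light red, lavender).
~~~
<image width="64" height="64" href="data:image/bmp;base64,Qk12CAAAAAAAAHYAAAAoAAAAQAAAAEAAAAABAAQAAAAAAAAIAAATCwAAEwsAABAAAAAAAAAA////ALR3HwAOf/8ALKAsACgn1gC9Z5QAS1aMAMJ34wB/f38AIr28AM++FwDox64AeLv/AIrfmACWmP8A1bDFABEREREREREREREREREREREREREREREREREREREREREREREREREREREREREREREREREREREREREREREREREREREREREREREREREREREREREREREREREREREREREREREREREREREREREREREREREREREREREREREREREREREREREREREREREREREREREREREREREREREREREREREREREREREREREREREREREREREREREREREREREREREREREREREREREREREREREREREREREREREREREREREREREREREREREREREREREREREREREREREREREREREREREREREREREREREREREREREREREREREREREREREREREREREREREREREREREREREREREREREREREREREREREREREREREREREREREREREREREREREREREREREREREREREREREREREREREREREhERERERERERERERERERERERERERERERERERERERERESIRERERERERERERERERERERERERERERERERERERERERIiEREREREREREREREREREREREREREREREREREREREREiIhERERERERERERERERERERERERERERERERERERERESIiIRERERERERERERERERERERERERERERERERERERERIiIiEREREREREREREREREREREREREREREREREREREREiIiIhERERERERERERERERERERERERERERERERERERESIiIiIRERERERERERERERERERERERERERERERERERERIiIiIiEREREREREREREREREREREREREREREREREREREiIiIiIhERERERERERERERERERERERERERERERERERESIiIiIiIRERERERERERERERERERERERERERERERERERIiIiIiIiEREREREREREREREREREREREREREREREREREiIiIiIiIiERERERERERERERERERERERERERERERERESIiIiIiIiIhERERERERERERERERERERERERERERERERIiIiIiIiIiIREREREREREREREREREREREREREREREREiIiIiIiIiIiERERERERERERERERERERERERERERERESIiIiIiIiIiIhERERERERERERERERERERERERERERERIiIiIiIiIiIiIREREREREREREREREREREREREREREREiIiIiIiIiIiIiERERERERERERERERERERERERERERESIiIiIiIiIiIiIhERERERERERERERERERERERERERERIiIiIiIiIiIiIiIREREREREREREREREREREREREREREiIiIiIiIiIiIiIhERERERERERERERERERERERERERESIiIiIiIiIiIiIiIRERERERERERERERERERERERERERIiIiIiIiIiIiIiIiEREREREREREREREREREREREREREiIiIiIiIiIiIiIiIhERERERERERERERERERERERERESIiIiIiIiIiIiIiIiIRERERERERERERERERERERERERIiIiIiIiIiIiIiIiIiEREREREREREREREREREREREREiIiIiIiIiIiIiIiIiIhERERERERERERERERERERERESIiIiIiIiIiIiIiIiIiIRERERERERERERERERERERERIiIiIiIiIiIiIiIiIiIiEREREREREREREREREREREREiIiIiIiIiIiIiIiIiIiIhERERERERERERERERERERESIiIiIiIiIiIiIiIiIiIiIRERERERERERERERERERERIiIiIiIiIiIiIiIiIiIiIiEREREREREREREREREREREiIiIiIiIiIiIiIiIiIiIiIhERERERERERERERERERESIiIiIiIiIiIiIiIiIiIiIiIRERERERERERERERERERIiIiIiIiIiIiIiIiIiIiIiIhEREREREREREREREREREiIiIiIiIiIiIiIiIiIiIiIiIRERERERERERERERERESIiIiIiIiIiIiIiIiIiIiIiIiERERERERERERERERERIiIiIiIiIiIiIiIiIiIiIiIiIhEREREREREREREREREiIiIiIiIiIiIiIiIiIiIiIiIiIRERERERERERERERESIiIiIiIiIiIiIiIiIiIiIiIiIiERERERERERERERERIiIiIiIiIiIiIiIiIiIiIiIiIiIhEREREREREREREREiIiIiIiIiIiIiIiIiIiIiIiIiIiERERERERERERERESIiIiIiIiIiIiIiIiIiIiIiIiIiIhERERERERERERERIiIiIiIiIiIiIiIiIiIiIiIiIiIiIREREREREREREREiIiIiIiIiIiIiIiIiIiIiIiIiIiIiERERERERERERESIiIiIiIiIiIiIiIiIiIiIiIiIiIiIhERERERERERERIiIiIiIiIiIiIiIiIiIiIiIiIiIiIiIREREREREREREiIiIiIiIiIiIiIiIiIiIiIiIiIiIiIiERERERERERESIiIiIiIiIiIiIiIiIiIiIiIiIiIiIiIhERERERERERIiIiIiIiIiIiIiIiIiIiIiIiIiIiIiIiEREREREREREiIiIiIiIiIiIiIiIiIiIiIiIiIiIiIiIhERERERERESIiIiIiIiIiIiIiIiIiIiIiIiIiIiIiIiIRERERERER"/>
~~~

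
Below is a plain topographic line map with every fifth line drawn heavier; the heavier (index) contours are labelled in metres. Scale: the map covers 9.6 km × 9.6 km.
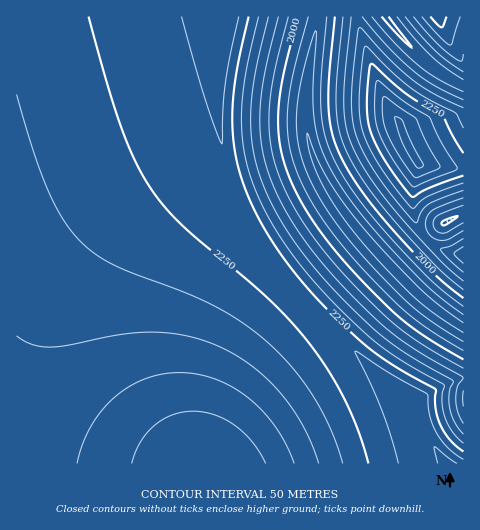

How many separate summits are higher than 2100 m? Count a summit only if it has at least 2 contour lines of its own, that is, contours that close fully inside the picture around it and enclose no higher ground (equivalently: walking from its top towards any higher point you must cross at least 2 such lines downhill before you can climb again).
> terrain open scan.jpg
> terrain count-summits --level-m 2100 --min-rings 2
1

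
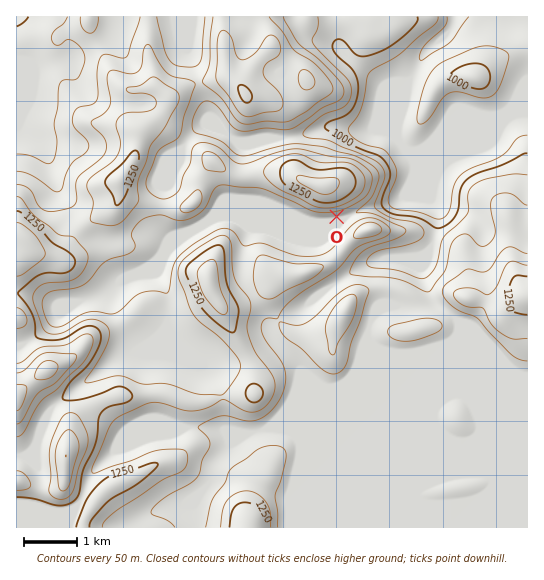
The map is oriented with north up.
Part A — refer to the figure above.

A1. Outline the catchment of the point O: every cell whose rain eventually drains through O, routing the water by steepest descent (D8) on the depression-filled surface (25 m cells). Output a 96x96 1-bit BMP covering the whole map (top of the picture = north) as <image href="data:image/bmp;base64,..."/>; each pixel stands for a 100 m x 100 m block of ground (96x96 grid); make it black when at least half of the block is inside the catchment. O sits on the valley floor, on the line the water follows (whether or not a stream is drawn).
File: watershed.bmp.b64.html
<image width="96" height="96" href="data:image/bmp;base64,Qk2+BAAAAAAAAD4AAAAoAAAAYAAAAGAAAAABAAEAAAAAAIAEAAATCwAAEwsAAAIAAAAAAAAA////AAAAAAAAAAAAAAAAAAAAAAAAAAAAAAAAAAAAAAAAAAAAAAAAAAAAAAAAAAAAAAAAAAAAAAAAAAAAAAAAAAAAAAAAAAAAAAAAAAAAAAAAAAAAAAAAAAAAAAAPAAAAAAAAAAAAAAB/gAAAAAAAAAAAAAD/gAAAAAAAAAAAAAD/gAAAAAAAAAAAAAD/gAAAAAAAAAAAAAD/gAAAAAAAAAAAAAD/gAAAAAAAAAAAAAD/wAAAAAAAAAAAAAD/wAAAAAAAAAAAAAD/wAAAAAAAAAAAAAD/wAAAAAAAAAAAAAD/wAAAAAAAAAAAAAD/4AAAAAAAAAAAAAD/8AAAAAAAAAAAAAD/+AAAAAAAAAAAAAD//AAAAAAAAAAAAAD//wAAYAAAAAAAAAD//8AD/gAAAAAAAAD///////gAAAAAAAD///////AAAAAAAAD///////AAAAAAAAD///////AAAAAAAAD///////AAAAAAAAD///////AAAAAAAAD///////AAAAAAAAD//////+AAAAAAAAD//////+AAAAAAAAD//////8AAAAAAAAD//////8AAAAAAAAD//////4AAAAAAAAD//////wAAAAAAAAD//////wAAAAAAAAD//////gAAAAAAAAD//////gAAAAAAAAD//////gAAAAAAAAD//////+AAAAAAAAD///////AAAAAAAAD///////gAAAAAAAD///////wAAAAAAAD///////4AAAAAAAD////////4AAAAAAD////////+AAAAAAD////////+AAAAAAD////////+AAAAAAAA///////+AAAAAAAAf//////+AAAAAAAAP//////+AAAAAAAAH///////AAAAAAAAD///////gAAAAAAAB///////wAAAAAAAA///////4AAAAAAAAf//////8AAAAAAAAD//////8AAAAAAAAB/Af///8AAAAAAAABwAP///8AAAAAAAABAAP///4AAAAAAAAAAAP///wAAAAAAAAAAAP///AAAAAAAAAAAAH//4AAAAAAAAAAAAHwPwAAAAAAAAAAAADgAAAAAAAAAAAAAAAAAAAAAAAAAAAAAAAAAAAAAAAAAAAAAAAAAAAAAAAAAAAAAAAAAAAAAAAAAAAAAAAAAAAAAAAAAAAAAAAAAAAAAAAAAAAAAAAAAAAAAAAAAAAAAAAAAAAAAAAAAAAAAAAAAAAAAAAAAAAAAAAAAAAAAAAAAAAAAAAAAAAAAAAAAAAAAAAAAAAAAAAAAAAAAAAAAAAAAAAAAAAAAAAAAAAAAAAAAAAAAAAAAAAAAAAAAAAAAAAAAAAAAAAAAAAAAAAAAAAAAAAAAAAAAAAAAAAAAAAAAAAAAAAAAAAAAAAAAAAAAAAAAAAAAAAAAAAAAAAAAAAAAAAAAAAAAAAAAAAAAAAAAAAAAAAAAAAAAAAAAAAAAAAAAAAAAAAAAAAAAAAAAAAAAAAAAAAAAAAAAAAAAAAAAAAAAAAAAAAAAAAAAAAAAAAAAAAAAAAAA="/>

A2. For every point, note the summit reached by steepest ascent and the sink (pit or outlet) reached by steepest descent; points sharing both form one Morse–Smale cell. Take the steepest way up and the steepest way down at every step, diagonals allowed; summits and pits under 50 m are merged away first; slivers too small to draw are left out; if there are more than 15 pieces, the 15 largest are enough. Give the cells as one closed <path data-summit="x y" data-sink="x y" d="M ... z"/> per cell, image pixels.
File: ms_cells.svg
<path data-summit="47 370" data-sink="455 17" d="M159 264l-40 17-18 14-27 8-15 9-14 19-29 16 0 108 9 1 10-7 10-31 9-13 60-45 9-5 15-4 17-14 2 1-8 17 4 38 0 24 9 6 18 4-21 4-45 20-21 20-13 31-6 7-5 3-18 0-9-4-25-1 0 21 178-1-3-17 3-12 16-17 5-20 17-20 11-7-19-4-2-31-8-22-25-26-18-16-5-9 1-29-11-22z"/><path data-summit="247 527" data-sink="455 17" d="M453 340l-15 8-20 19-141 58-34 10-10 6-17 20-5 20-18 20-1 9 3 17 224 1 1-25-4-10 21-52 0-14-4-8 0-9 20-48z"/><path data-summit="47 370" data-sink="455 17" d="M426 253l-13 7-7 0 0 4-2-2 0 8-2 5-2-2-1 14-3 2-4 14-19 12-5 15 1 12 6 6 16 5 34-1 20-7 10-6-2 23-20 48 0 9 4 8 0 14-21 52 4 10 0 24 107 1 1-150-21-7-54-55-20-14-12-32z"/><path data-summit="527 297" data-sink="455 17" d="M527 112l-17 3-68 29-16 3-14 6 16 41 9 15 0 17-2 11-14 29 10 32 6 7 16 11 54 55 18 6 3 0z"/><path data-summit="323 186" data-sink="455 17" d="M406 83l-22 22-13 24-45-2-35 10-54 4-20-14-8-3-7 1-11 10-14 18-13 30-3 23 0 20 3 5 6 6 4 0 13-4 24-14 10-3 73 1 17 6 27 0 24-14 24-5 16-7 5-4 8-20 0-12-4-10-4 0-10-13 0-16 8-24z"/><path data-summit="121 178" data-sink="17 17" d="M191 16l-72 0-7 18-5 5-42 22-32 7-17-7 0 62 6 8 15 9 7 9 13 38 11 16 4 14 9 11 17-12 13-5 6-8 3-24 15-22 4-19 0-7-6-12 0-28 2-2 20-2 14 12 13-10 17-7-4-17-8-16 4-16z"/><path data-summit="209 279" data-sink="455 17" d="M233 216l-22 3-22 13-22 19-10 19 0 5 11 22-1 29 5 9 18 16 25 26 8 22 1 28 2 4 20 4 31-10 141-58 19-18-10 2-89 37-13 0-6-3-16-12-10-14-18-18-6-10-2-12-20-33-6-15 2-21 7-22 21-9 24-1z"/><path data-summit="246 95" data-sink="455 17" d="M295 16l-72 1 2 44 6 17-10-1-22 6 9 32 15 17 14 9 54-4 35-10 45 2 13-24 21-22-6-2-16 4-16-14-14-10-18-17-28-9-8-10z"/><path data-summit="474 77" data-sink="455 17" d="M527 16l-72 1-6 14-26 24-16 28-2 15-8 24 0 16 10 13 7 1 12-5 8 0 76-32 18-4z"/><path data-summit="66 455" data-sink="455 17" d="M157 337l-19 14-15 4-9 5-62 47-7 11-10 31-10 7-9 1 1 50 25 1 9 4 18 0 5-3 6-7 13-31 21-20 45-20 21-4-18-4-9-6 0-24-4-38z"/><path data-summit="345 311" data-sink="455 17" d="M407 259l-26 0-27 12-32 21-21 17-14 6-16 10-2 6 3 6 31 36 22 15 13 0 8-3 77-32-37-1-11-4-7-9 0-9 5-15 5-4 11-4 4-6 3-12 3-2 1-5 0-9 3 1 1-12z"/><path data-summit="121 178" data-sink="455 17" d="M198 83l-16 6-13 10-14-12-20 2-2 2 0 28 6 12-4 26-15 22-1 20-3 7-5 5-13 5-13 9-4 4 6 6 10 5 14 4 28-9 12 0 15 6 13-4-9 0-9-11 3-43 13-30 14-18 14-11 12 2-9-11z"/><path data-summit="47 370" data-sink="455 17" d="M302 219l-35 1-16 7-6 14-4 18 2 18 20 34 6 17 18-13 18-8 17-15 32-21 15-8-6 1-8-3-28-24 10-14-26 0z"/><path data-summit="17 258" data-sink="455 17" d="M82 229l-6 5-15 23-28-5-10 1-6 4-1 36 22 3 19 9 8-2 12 0 17-6 12-5 13-11 39-16 5-4 4-10 16-14-4-1-13 5-15-6-12 0-28 9-17-5z"/><path data-summit="47 370" data-sink="455 17" d="M454 16l-157 0-1 2 5 11 6 6 28 9 18 17 14 10 16 14 6 0 10-4 6 2 7-6 11-22 26-24 6-10z"/>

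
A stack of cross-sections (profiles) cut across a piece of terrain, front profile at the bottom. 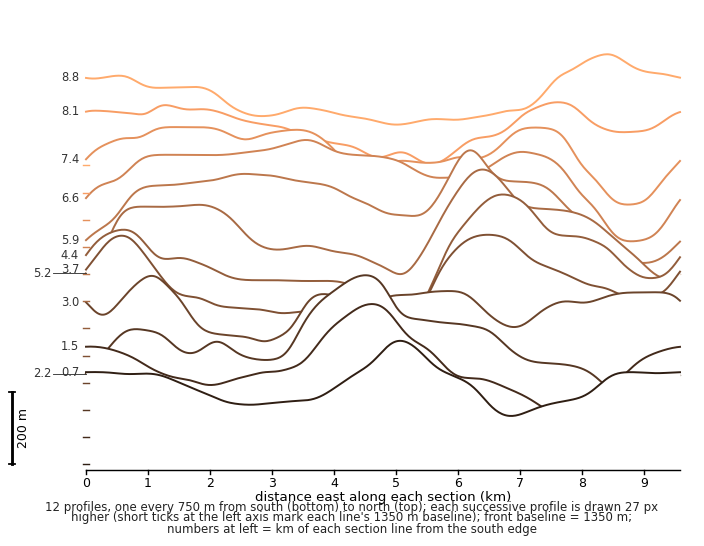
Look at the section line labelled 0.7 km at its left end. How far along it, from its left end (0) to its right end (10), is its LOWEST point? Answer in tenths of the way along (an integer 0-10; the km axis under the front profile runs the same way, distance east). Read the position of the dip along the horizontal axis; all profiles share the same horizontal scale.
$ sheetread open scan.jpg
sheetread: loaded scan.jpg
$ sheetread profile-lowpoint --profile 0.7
7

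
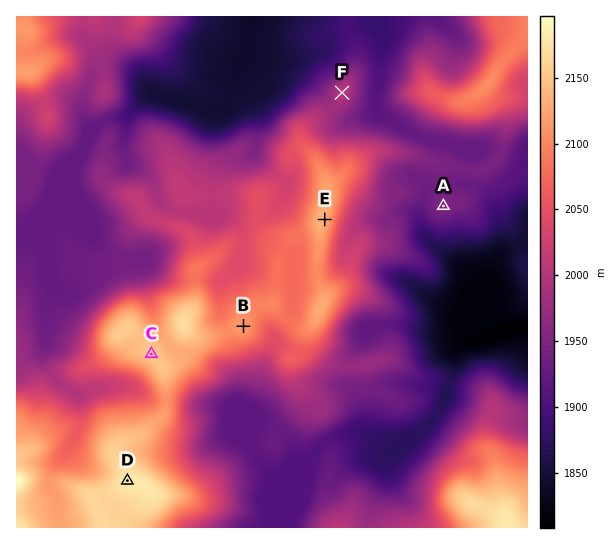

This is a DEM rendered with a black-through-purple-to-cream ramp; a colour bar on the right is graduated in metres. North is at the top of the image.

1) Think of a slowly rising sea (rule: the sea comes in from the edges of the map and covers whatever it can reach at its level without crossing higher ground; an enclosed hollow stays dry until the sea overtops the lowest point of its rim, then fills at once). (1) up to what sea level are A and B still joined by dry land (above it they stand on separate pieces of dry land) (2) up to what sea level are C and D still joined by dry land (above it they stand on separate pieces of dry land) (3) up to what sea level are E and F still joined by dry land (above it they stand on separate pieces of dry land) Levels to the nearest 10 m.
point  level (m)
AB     1940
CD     2110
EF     1980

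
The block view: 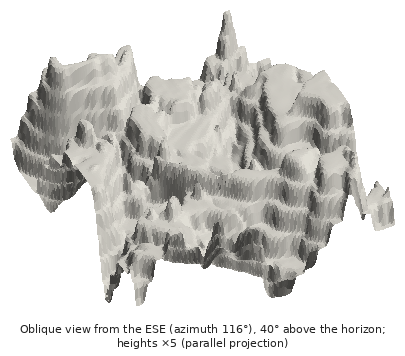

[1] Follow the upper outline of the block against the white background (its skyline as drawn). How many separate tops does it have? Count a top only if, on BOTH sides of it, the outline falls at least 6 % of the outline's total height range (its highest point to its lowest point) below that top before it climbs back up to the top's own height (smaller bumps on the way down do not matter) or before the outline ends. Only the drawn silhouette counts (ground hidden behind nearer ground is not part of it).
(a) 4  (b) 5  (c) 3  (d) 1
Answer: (c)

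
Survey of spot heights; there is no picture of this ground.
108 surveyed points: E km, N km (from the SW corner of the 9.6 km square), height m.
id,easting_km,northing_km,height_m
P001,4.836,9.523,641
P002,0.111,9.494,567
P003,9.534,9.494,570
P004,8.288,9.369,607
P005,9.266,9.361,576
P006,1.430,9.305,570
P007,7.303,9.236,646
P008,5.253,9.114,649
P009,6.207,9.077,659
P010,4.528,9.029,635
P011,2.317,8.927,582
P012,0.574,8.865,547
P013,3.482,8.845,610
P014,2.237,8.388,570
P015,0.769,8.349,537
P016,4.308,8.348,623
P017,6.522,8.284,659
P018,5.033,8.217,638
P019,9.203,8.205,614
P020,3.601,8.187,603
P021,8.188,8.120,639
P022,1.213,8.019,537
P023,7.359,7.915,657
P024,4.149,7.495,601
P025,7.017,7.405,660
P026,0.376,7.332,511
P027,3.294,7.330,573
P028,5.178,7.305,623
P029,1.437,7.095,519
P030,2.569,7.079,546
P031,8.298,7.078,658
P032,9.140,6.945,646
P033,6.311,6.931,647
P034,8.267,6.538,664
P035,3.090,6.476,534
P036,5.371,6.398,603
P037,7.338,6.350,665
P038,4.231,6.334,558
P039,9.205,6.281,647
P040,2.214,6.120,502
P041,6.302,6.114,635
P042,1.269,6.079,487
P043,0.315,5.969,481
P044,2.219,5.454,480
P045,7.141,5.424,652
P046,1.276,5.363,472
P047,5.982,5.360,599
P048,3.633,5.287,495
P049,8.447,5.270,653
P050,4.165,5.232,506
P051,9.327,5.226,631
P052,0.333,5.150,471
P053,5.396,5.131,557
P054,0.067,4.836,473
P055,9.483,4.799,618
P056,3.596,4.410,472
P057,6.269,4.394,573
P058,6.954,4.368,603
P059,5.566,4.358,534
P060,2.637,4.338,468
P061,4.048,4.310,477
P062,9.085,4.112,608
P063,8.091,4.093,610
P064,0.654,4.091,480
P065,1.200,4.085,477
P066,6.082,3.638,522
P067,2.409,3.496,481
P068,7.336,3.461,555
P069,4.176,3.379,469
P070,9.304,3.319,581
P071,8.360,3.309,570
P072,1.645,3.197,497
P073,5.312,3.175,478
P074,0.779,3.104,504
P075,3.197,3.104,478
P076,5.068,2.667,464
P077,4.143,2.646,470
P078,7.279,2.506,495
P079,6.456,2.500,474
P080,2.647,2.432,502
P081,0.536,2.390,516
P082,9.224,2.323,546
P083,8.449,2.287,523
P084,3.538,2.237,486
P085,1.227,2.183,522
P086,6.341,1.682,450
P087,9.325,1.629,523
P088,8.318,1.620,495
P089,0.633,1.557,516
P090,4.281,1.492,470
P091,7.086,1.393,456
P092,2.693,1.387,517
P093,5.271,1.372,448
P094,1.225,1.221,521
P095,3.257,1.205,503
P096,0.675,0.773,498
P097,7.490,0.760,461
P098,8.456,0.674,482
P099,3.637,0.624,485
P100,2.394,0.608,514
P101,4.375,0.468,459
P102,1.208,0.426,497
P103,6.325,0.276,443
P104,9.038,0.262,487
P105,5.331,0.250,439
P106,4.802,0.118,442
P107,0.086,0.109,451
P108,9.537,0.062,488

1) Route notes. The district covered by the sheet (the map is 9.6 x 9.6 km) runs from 436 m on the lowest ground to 668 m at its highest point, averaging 545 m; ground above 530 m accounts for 43.8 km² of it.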